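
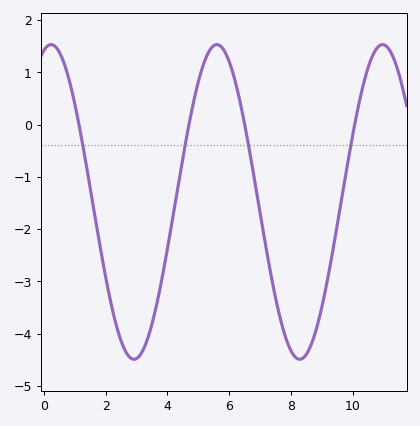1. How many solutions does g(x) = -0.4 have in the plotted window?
4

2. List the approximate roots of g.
1.2, 4.6, 6.6, 10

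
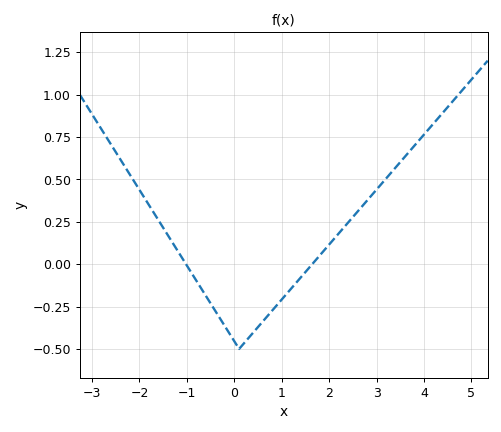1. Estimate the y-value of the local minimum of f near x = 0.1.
-0.5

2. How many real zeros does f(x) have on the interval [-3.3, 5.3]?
2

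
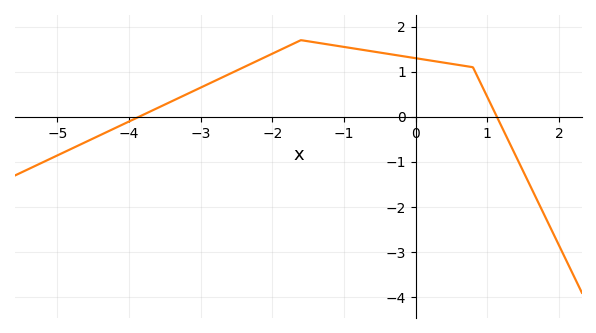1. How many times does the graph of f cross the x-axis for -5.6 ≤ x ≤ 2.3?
2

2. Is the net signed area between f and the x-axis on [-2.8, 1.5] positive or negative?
positive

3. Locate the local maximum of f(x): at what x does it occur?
-1.6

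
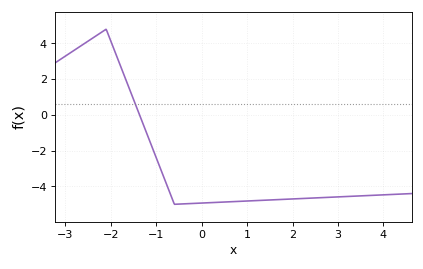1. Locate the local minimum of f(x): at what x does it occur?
-0.6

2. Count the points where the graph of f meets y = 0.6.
1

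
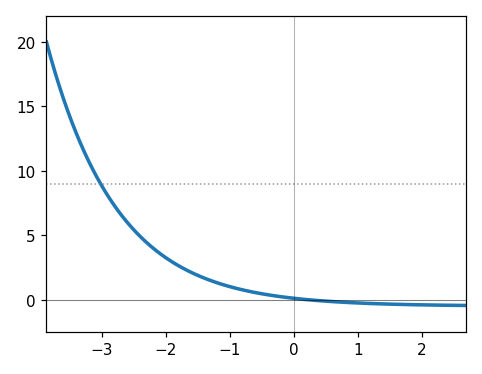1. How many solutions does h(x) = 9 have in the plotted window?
1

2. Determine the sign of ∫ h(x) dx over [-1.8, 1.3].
positive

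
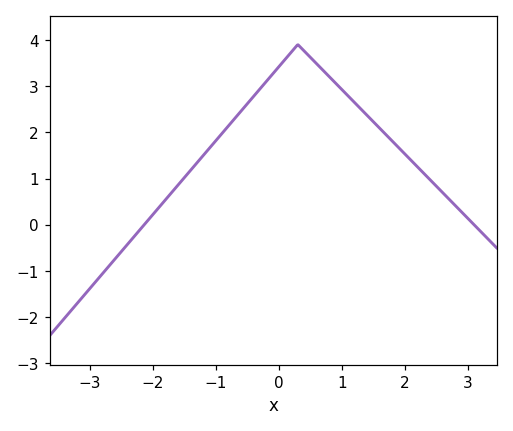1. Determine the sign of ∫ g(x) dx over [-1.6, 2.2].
positive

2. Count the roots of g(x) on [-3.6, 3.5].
2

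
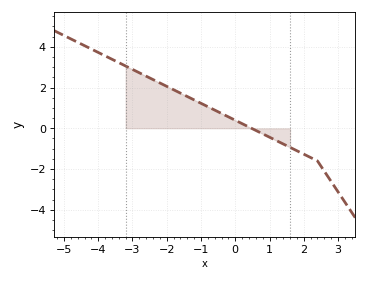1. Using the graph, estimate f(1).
-0.4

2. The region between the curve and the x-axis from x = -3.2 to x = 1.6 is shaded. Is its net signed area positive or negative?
positive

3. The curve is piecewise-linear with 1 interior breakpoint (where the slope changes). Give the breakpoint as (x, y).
(2.4, -1.6)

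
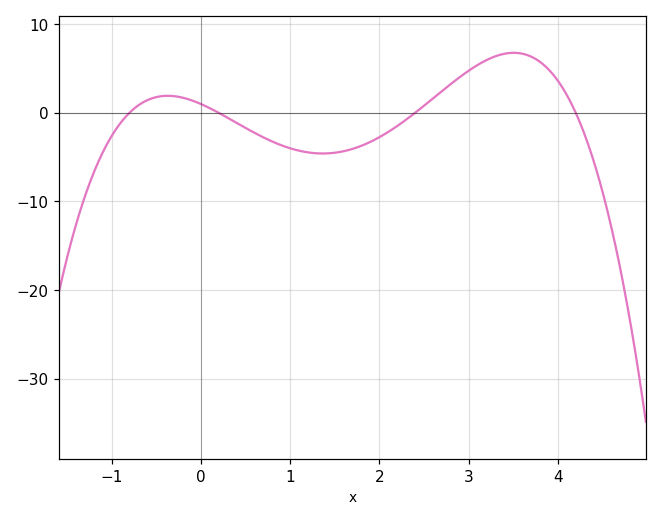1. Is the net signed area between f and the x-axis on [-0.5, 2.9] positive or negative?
negative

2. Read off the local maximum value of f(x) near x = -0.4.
2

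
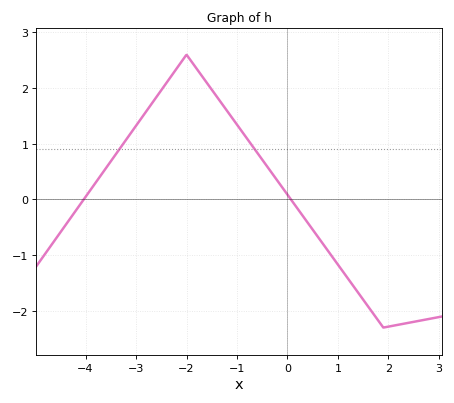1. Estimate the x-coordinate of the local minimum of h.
2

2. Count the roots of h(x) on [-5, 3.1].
2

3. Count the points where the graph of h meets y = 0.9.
2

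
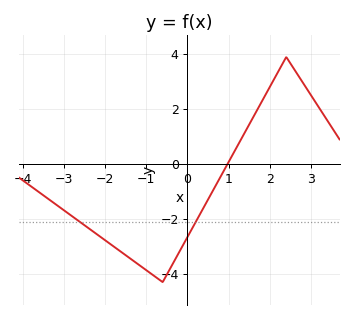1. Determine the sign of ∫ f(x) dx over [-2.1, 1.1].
negative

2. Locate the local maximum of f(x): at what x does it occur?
2.4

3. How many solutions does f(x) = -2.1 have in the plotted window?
2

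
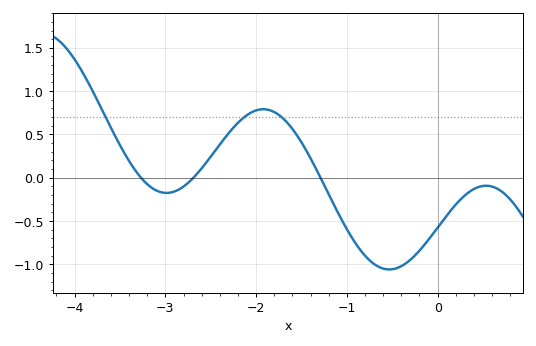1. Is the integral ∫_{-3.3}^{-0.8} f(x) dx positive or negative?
positive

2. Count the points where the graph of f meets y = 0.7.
3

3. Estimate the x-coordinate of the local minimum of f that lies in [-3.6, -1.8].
-3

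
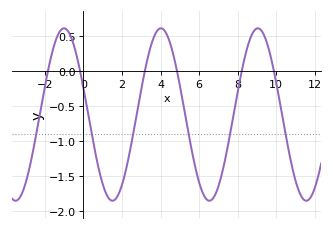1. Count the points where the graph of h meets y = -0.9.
6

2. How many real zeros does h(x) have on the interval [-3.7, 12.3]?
6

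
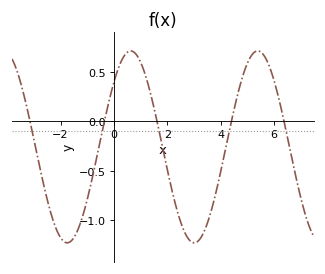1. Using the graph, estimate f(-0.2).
0.184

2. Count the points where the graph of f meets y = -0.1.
5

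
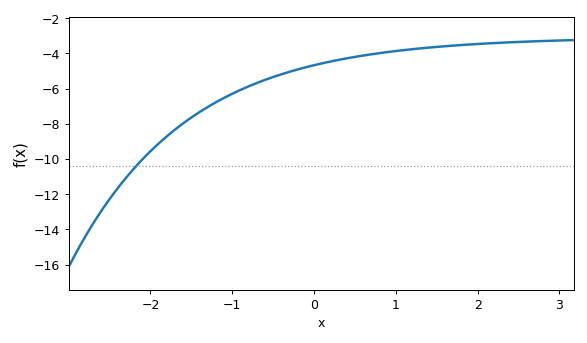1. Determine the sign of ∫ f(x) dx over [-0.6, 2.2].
negative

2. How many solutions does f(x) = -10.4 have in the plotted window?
1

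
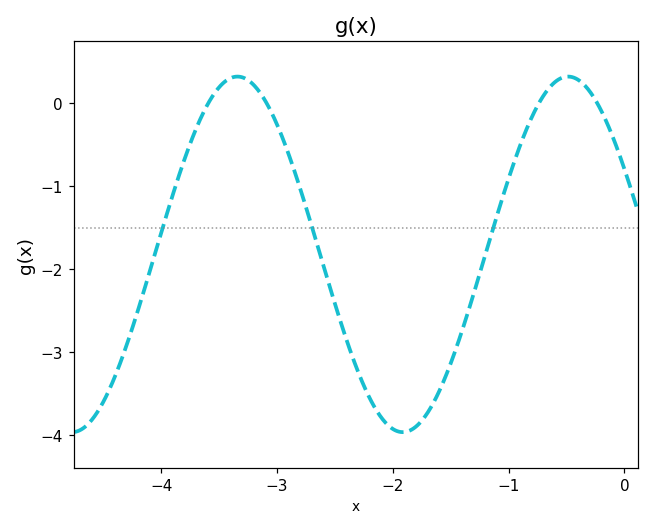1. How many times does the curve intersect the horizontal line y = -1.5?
3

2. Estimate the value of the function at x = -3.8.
-0.7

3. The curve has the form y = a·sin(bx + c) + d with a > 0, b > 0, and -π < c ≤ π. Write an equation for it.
y = 2.14sin(2.2x + 2.6) - 1.82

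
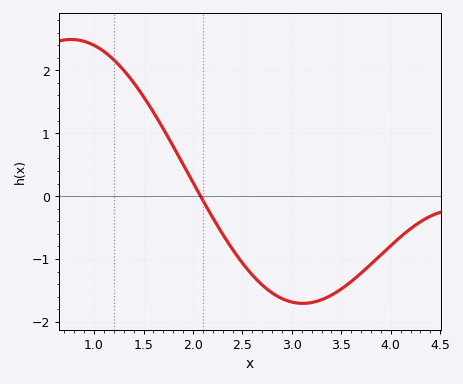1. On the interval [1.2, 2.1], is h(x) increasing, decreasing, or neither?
decreasing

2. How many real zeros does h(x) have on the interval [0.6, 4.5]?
1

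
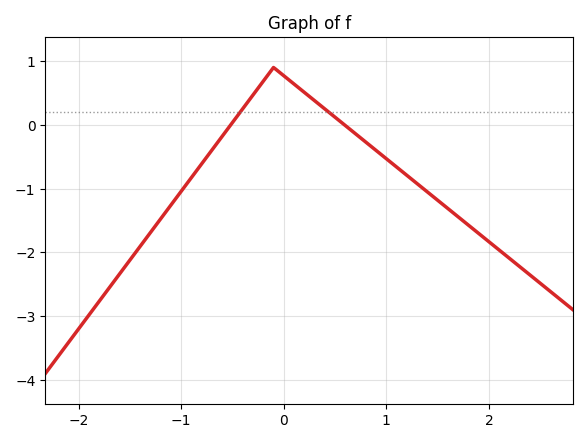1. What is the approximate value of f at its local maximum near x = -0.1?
0.9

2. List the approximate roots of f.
-0.517, 0.592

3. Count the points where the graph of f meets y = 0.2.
2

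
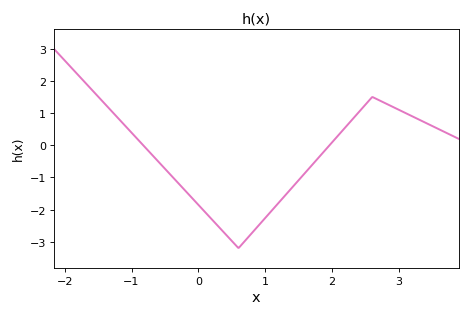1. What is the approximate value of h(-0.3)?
-1.2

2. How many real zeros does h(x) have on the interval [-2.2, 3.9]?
2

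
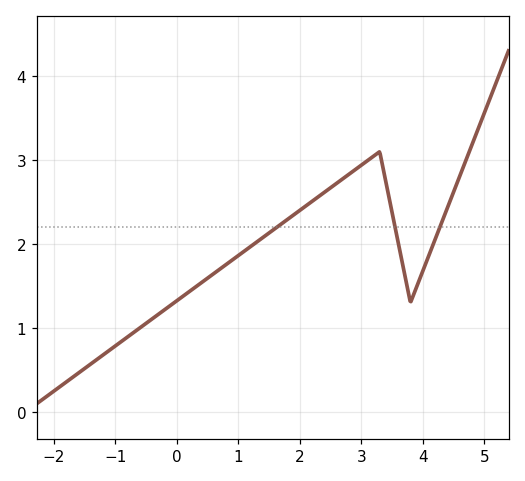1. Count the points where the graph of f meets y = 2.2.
3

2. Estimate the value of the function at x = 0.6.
1.6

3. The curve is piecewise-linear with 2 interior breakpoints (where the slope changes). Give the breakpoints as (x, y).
(3.3, 3.1); (3.8, 1.3)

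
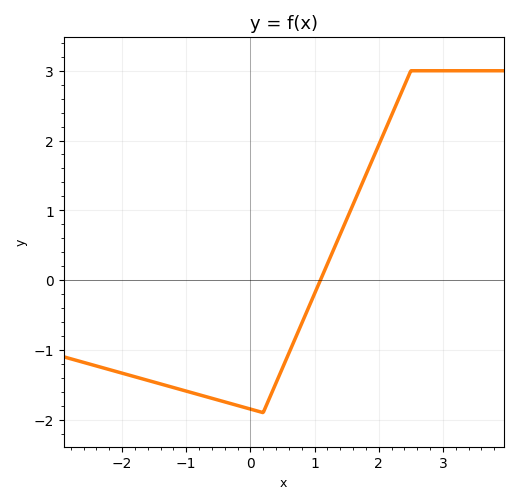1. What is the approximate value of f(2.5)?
3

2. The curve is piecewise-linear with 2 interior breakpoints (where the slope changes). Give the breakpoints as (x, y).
(0.2, -1.9); (2.5, 3)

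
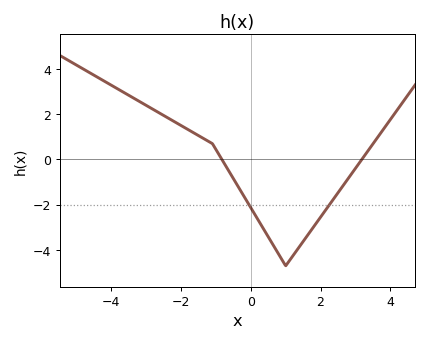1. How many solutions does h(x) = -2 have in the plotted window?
2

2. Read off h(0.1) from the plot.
-2.39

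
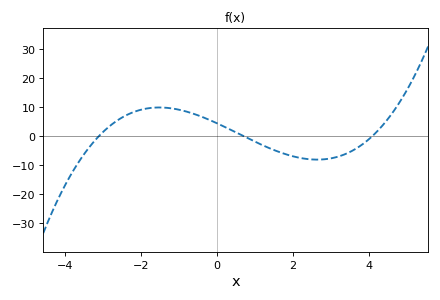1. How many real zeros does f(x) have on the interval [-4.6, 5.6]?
3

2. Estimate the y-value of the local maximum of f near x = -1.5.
10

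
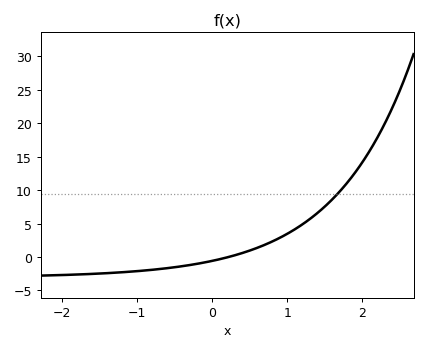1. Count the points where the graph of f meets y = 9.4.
1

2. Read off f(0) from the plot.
-0.58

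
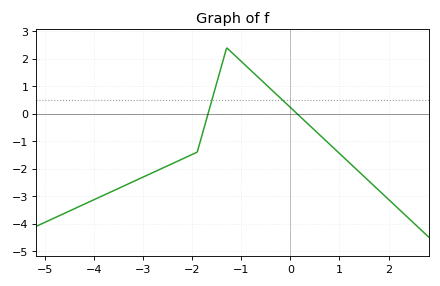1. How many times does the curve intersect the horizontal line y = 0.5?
2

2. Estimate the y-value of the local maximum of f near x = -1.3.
2.4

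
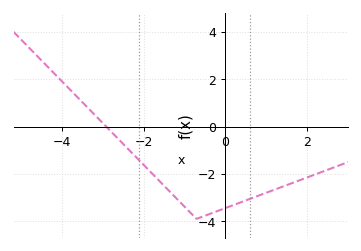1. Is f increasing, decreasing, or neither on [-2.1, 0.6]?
neither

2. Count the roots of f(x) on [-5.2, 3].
1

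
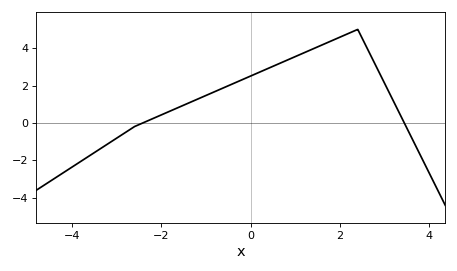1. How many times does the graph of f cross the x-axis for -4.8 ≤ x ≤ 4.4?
2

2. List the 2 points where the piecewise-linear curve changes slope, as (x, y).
(-2.6, -0.2); (2.4, 5)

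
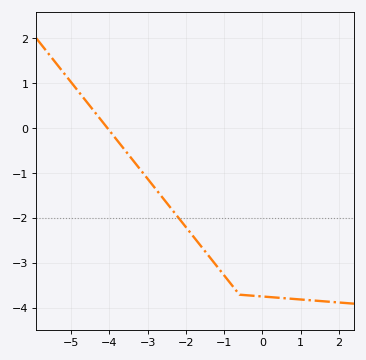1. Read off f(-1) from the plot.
-3.3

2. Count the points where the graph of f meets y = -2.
1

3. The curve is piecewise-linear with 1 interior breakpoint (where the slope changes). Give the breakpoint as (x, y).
(-0.6, -3.7)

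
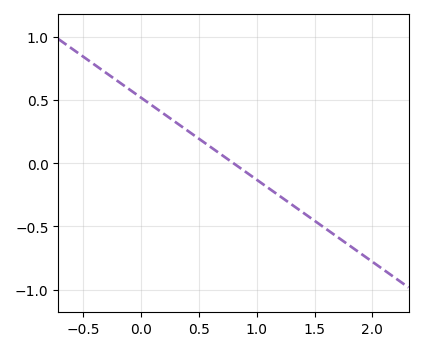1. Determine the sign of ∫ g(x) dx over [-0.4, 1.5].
positive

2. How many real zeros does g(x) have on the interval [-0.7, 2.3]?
1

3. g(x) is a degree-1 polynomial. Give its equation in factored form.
y = -0.65(x - 0.8)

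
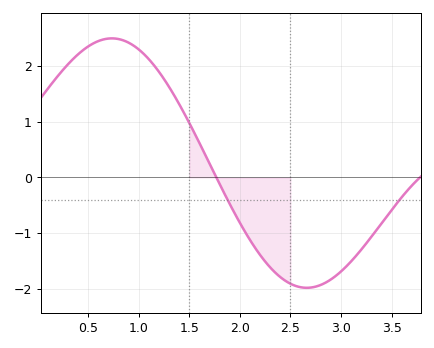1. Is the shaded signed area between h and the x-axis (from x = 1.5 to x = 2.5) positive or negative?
negative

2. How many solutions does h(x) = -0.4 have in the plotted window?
2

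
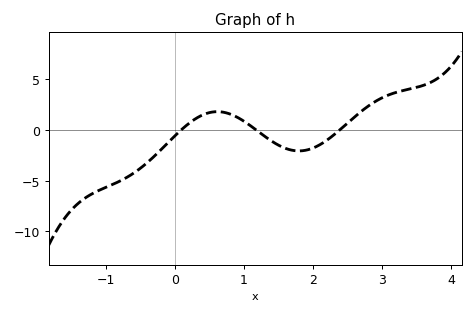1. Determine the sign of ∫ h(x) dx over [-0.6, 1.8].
negative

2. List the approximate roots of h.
0.1, 1.2, 2.4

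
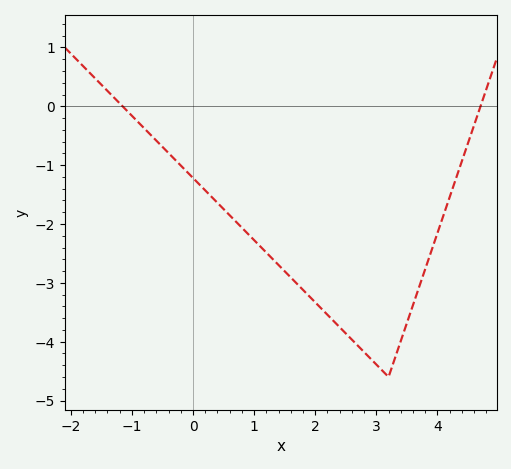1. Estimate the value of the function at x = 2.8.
-4.2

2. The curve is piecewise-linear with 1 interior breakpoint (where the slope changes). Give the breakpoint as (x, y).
(3.2, -4.6)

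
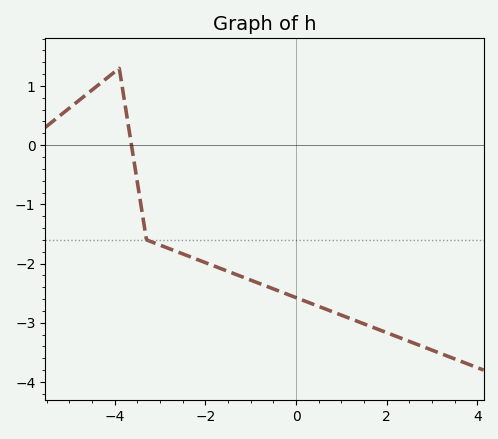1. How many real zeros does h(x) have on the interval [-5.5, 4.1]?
1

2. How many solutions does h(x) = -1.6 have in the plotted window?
1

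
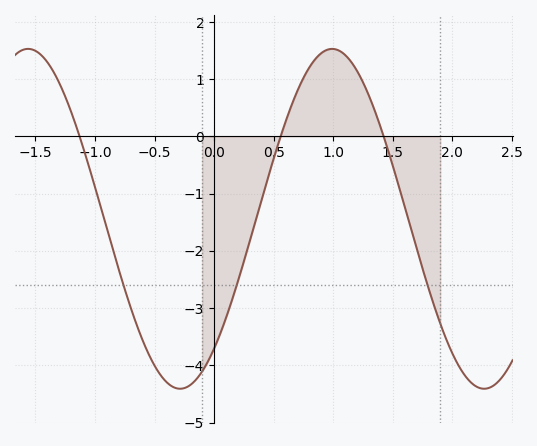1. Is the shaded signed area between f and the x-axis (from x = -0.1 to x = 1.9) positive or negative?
negative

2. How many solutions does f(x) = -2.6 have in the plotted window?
3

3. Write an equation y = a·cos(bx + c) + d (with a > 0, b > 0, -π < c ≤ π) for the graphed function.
y = 2.97cos(2.46x - 2.44) - 1.44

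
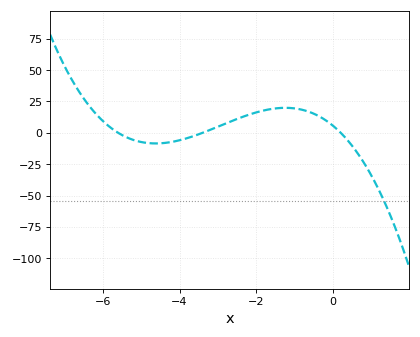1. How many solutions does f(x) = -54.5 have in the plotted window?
1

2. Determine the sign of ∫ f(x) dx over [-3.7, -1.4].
positive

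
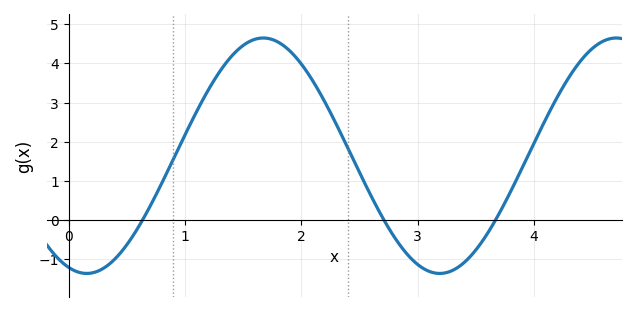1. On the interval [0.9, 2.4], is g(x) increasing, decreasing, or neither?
neither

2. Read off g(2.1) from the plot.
3.5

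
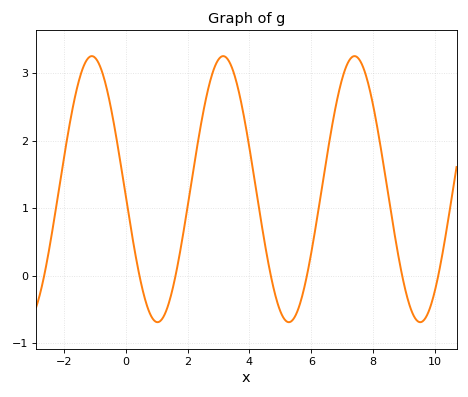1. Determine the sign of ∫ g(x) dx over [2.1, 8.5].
positive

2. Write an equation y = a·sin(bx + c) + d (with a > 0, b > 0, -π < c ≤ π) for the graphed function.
y = 1.97sin(1.48x - 3.09) + 1.28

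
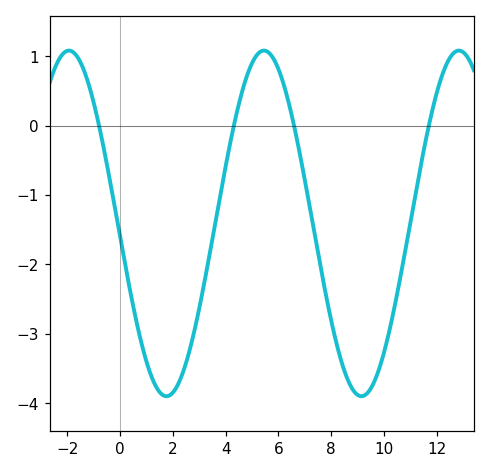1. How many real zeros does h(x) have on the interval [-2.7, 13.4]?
4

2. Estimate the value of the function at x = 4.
-0.585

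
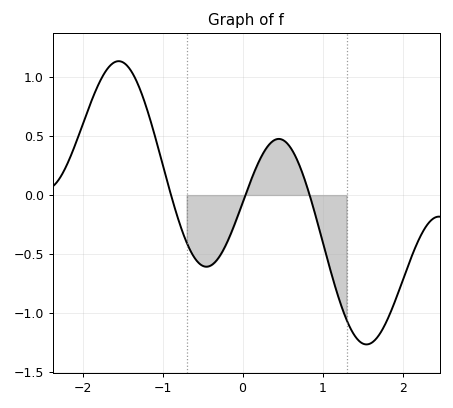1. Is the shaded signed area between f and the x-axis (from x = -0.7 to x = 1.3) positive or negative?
negative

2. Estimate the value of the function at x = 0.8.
0.082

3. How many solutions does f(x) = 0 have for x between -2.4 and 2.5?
3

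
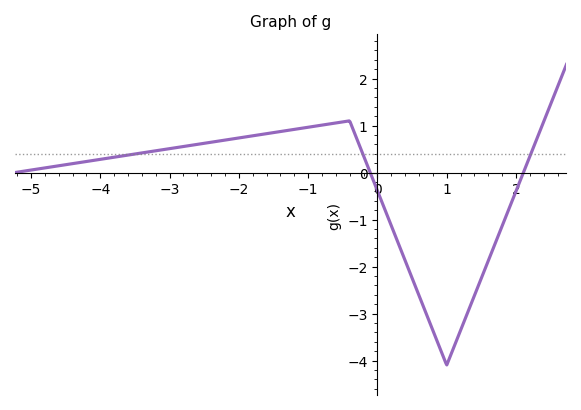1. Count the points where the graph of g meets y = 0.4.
3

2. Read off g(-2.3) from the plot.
0.7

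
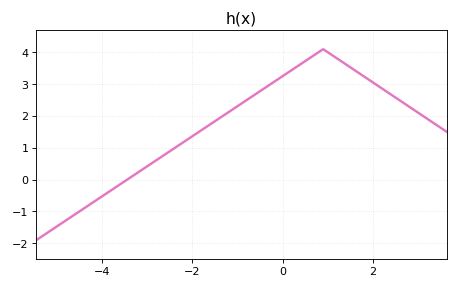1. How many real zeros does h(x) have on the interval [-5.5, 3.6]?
1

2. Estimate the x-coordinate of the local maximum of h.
0.8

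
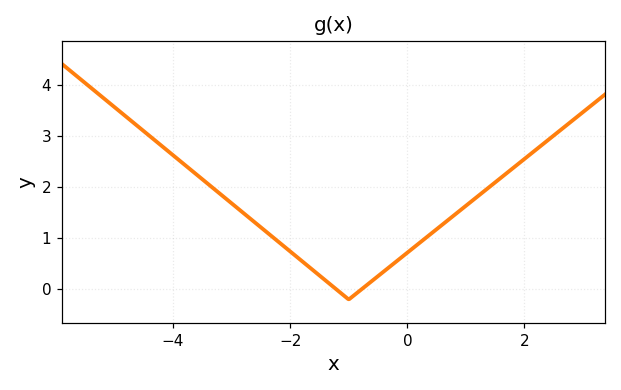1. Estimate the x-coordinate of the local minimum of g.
-0.999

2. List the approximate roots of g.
-1.21, -0.782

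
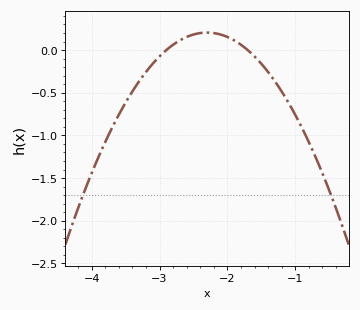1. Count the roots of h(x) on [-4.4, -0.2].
2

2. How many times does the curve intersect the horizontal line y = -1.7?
2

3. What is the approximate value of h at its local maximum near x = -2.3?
0.205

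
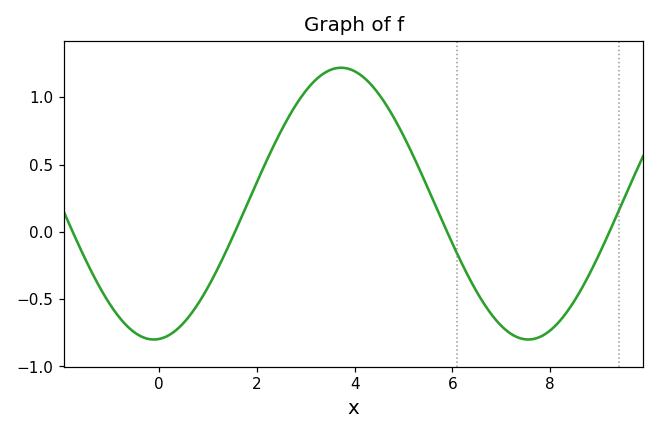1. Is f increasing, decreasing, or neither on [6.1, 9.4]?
neither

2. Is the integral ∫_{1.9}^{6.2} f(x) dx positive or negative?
positive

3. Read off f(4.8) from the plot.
0.851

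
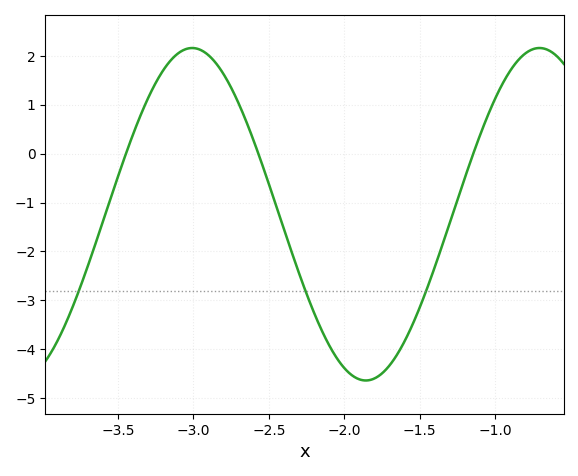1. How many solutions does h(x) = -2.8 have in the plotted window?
3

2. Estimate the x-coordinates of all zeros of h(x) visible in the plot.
-3.45, -2.55, -1.15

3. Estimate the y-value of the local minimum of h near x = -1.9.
-4.6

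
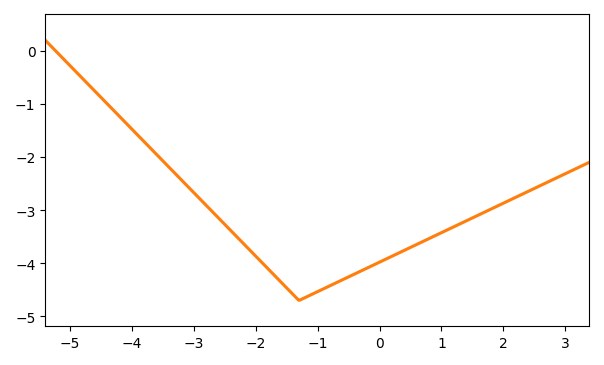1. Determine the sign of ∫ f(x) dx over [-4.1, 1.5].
negative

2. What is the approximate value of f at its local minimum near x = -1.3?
-4.7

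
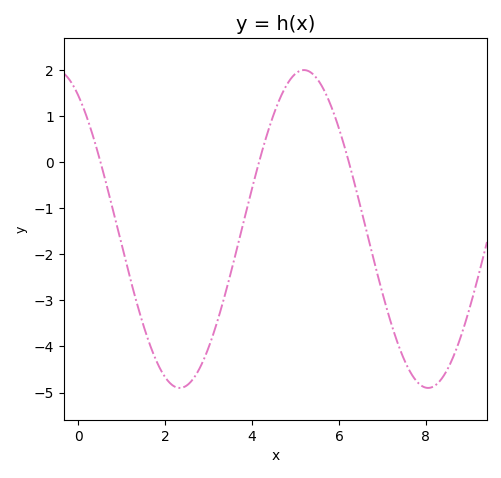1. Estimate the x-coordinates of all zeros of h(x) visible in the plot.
0.516, 4.16, 6.23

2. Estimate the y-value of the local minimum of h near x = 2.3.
-4.9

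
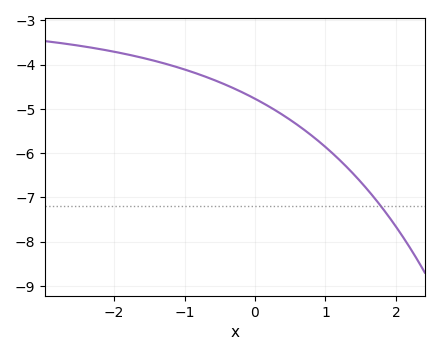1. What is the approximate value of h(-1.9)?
-3.74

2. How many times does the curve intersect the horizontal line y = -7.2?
1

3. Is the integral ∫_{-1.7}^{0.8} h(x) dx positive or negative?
negative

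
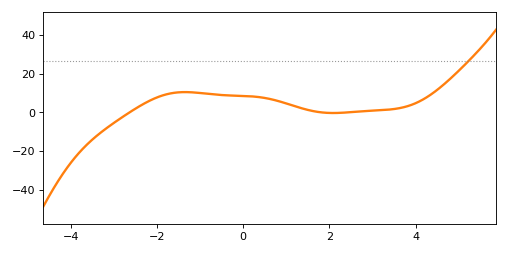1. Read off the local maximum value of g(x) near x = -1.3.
10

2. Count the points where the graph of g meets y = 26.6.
1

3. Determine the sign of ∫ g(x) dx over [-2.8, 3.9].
positive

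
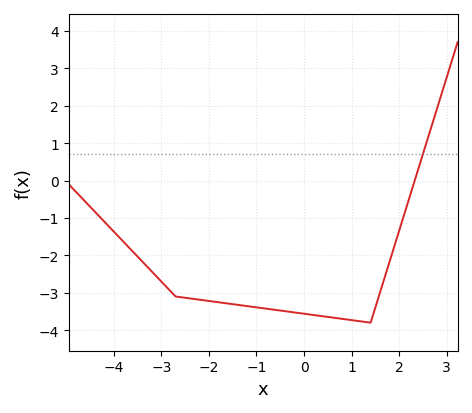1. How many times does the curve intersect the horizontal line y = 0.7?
1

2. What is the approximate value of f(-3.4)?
-2.16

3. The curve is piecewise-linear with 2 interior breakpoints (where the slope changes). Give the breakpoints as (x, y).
(-2.7, -3.1); (1.4, -3.8)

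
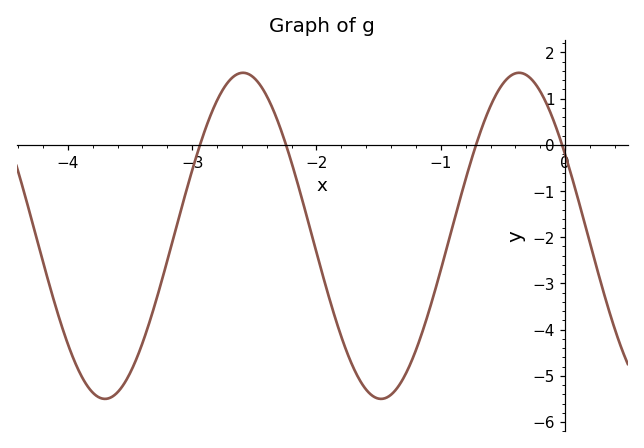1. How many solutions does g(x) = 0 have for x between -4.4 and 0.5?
4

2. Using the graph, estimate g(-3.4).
-4.29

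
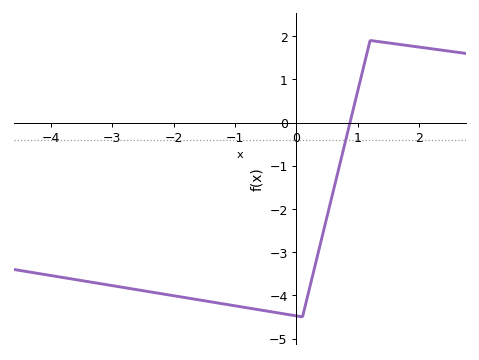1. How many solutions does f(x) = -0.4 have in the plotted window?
1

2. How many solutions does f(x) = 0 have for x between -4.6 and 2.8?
1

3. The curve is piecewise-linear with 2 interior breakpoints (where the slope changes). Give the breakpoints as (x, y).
(0.1, -4.5); (1.2, 1.9)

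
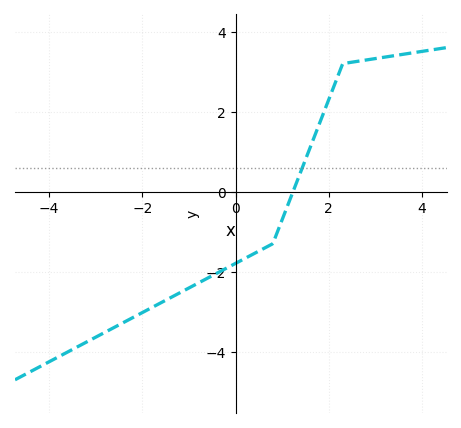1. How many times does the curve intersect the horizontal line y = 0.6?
1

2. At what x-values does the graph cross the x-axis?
1.2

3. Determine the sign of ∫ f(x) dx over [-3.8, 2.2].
negative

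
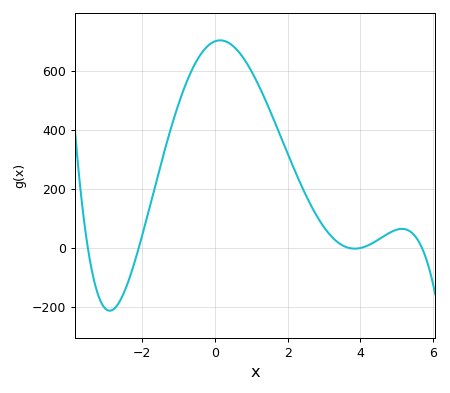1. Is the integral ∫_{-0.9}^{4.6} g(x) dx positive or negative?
positive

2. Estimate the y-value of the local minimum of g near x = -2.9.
-212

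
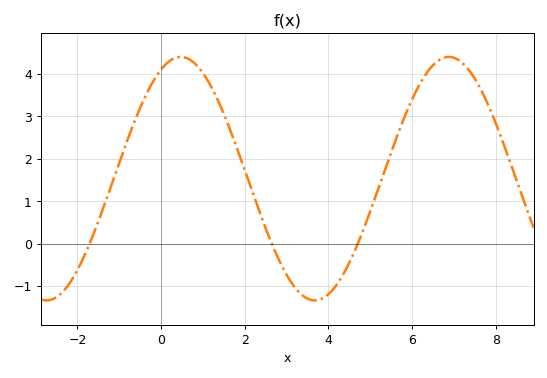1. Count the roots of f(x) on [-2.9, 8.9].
3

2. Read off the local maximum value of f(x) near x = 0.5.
4.4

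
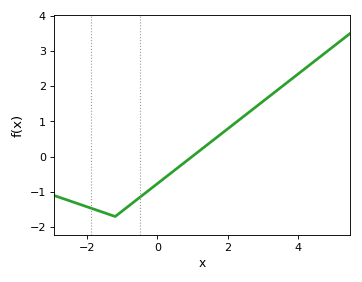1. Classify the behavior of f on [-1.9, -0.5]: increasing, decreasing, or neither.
neither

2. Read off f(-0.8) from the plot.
-1.4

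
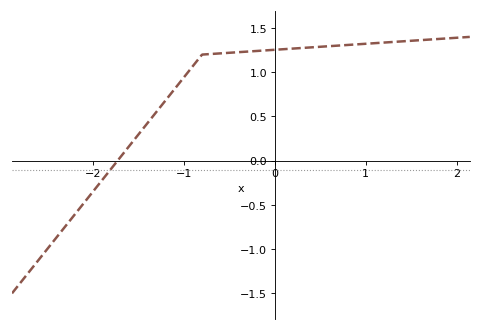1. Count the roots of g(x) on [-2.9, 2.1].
1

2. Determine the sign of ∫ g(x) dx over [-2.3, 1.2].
positive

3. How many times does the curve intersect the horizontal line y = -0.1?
1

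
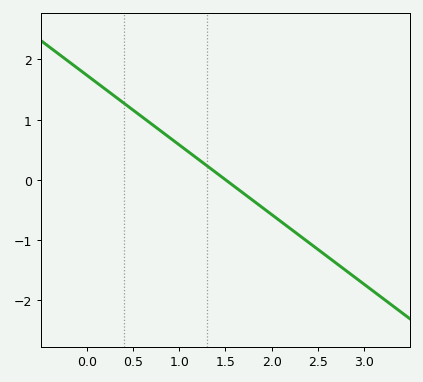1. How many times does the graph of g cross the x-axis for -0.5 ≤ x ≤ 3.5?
1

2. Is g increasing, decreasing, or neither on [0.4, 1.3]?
decreasing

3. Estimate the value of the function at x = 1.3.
0.2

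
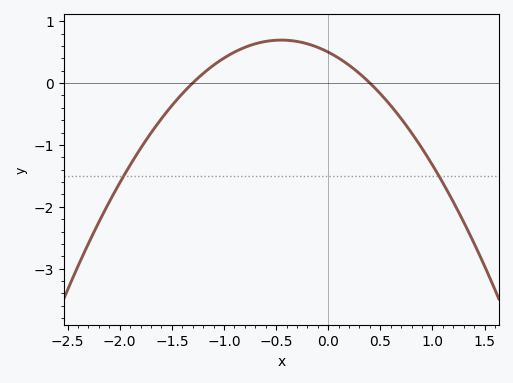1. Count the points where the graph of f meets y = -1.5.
2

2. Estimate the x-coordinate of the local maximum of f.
-0.45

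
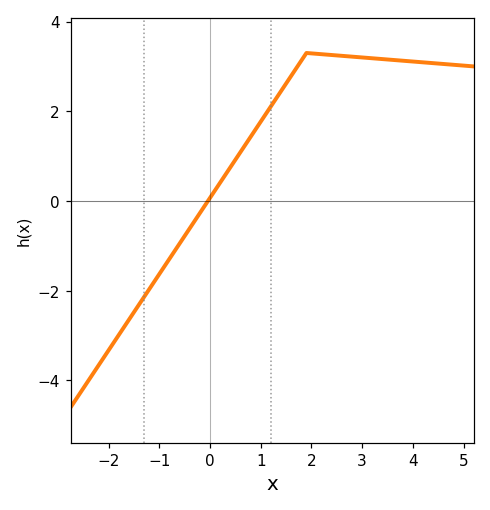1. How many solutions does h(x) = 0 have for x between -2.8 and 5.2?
1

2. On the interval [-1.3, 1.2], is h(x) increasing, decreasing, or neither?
increasing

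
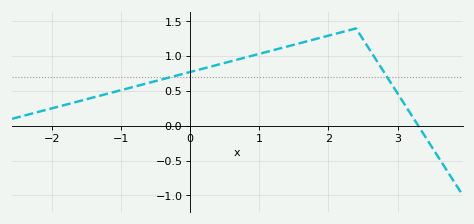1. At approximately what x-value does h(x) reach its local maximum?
2.4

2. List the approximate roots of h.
3.3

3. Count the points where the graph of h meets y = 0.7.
2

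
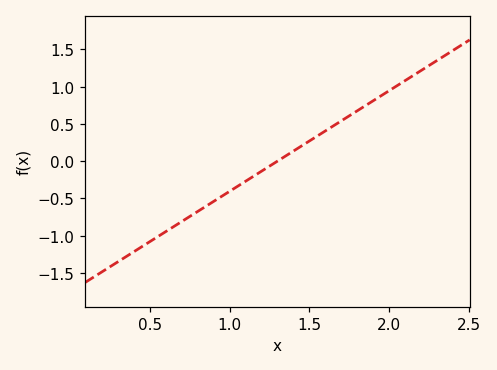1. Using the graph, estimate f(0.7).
-0.81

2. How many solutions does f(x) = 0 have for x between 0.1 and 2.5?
1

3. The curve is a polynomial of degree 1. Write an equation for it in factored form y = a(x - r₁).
y = 1.35(x - 1.3)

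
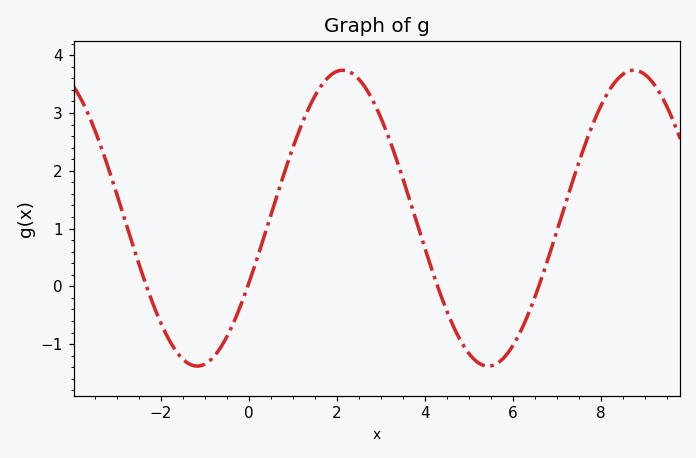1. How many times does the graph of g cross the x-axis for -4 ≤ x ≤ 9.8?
4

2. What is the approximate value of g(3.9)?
0.89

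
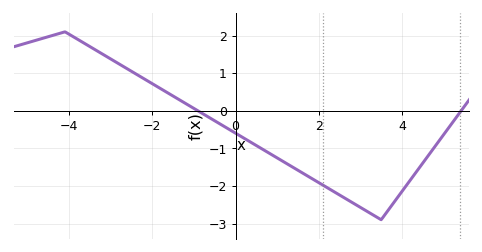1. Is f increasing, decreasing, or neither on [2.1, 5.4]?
neither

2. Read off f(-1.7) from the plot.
0.5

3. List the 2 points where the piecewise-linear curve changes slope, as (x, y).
(-4.1, 2.1); (3.5, -2.9)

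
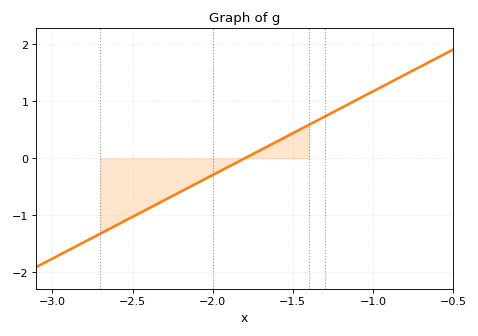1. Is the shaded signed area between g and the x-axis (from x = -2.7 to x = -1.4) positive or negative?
negative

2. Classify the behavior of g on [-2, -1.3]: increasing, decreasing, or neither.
increasing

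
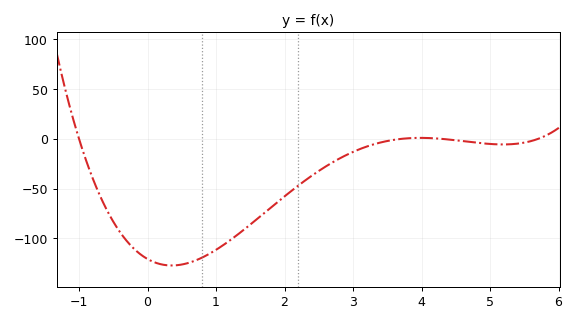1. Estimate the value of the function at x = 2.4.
-36.9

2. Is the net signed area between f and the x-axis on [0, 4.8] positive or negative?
negative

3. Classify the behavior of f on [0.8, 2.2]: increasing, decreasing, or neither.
increasing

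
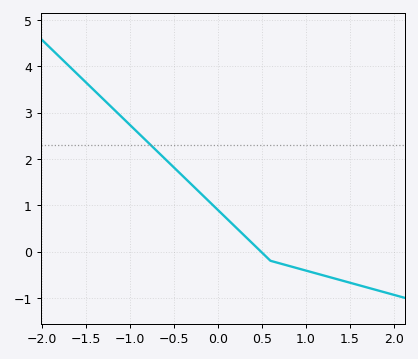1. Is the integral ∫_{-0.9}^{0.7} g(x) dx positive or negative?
positive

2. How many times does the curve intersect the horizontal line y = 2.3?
1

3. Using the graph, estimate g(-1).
2.74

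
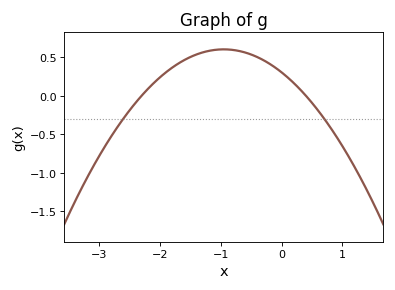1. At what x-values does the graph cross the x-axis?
-2.3, 0.4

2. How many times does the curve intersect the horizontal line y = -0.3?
2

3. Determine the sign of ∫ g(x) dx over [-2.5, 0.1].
positive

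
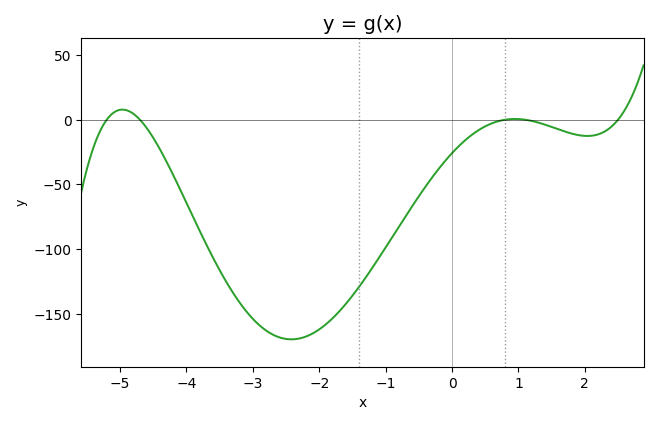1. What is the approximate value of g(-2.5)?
-170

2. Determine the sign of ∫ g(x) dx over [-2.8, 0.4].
negative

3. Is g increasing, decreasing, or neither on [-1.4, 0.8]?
increasing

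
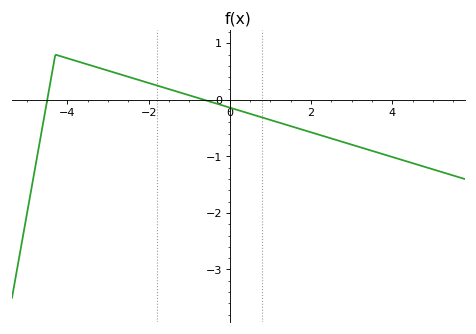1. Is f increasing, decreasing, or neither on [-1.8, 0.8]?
decreasing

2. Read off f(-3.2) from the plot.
0.6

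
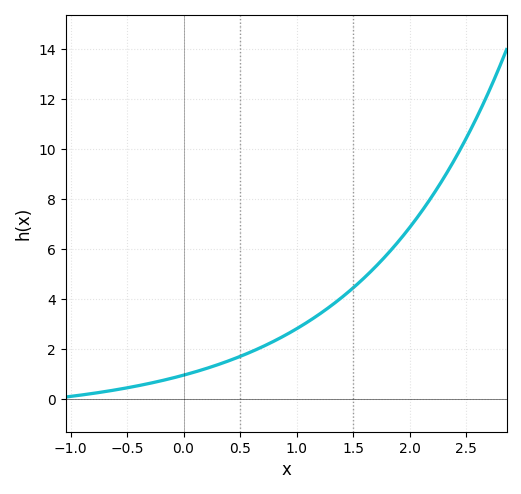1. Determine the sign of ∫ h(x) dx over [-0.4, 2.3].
positive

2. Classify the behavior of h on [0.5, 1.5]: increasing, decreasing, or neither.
increasing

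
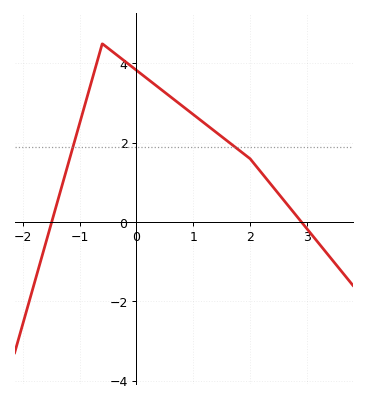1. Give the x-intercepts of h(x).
-1.5, 2.9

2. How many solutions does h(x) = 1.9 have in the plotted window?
2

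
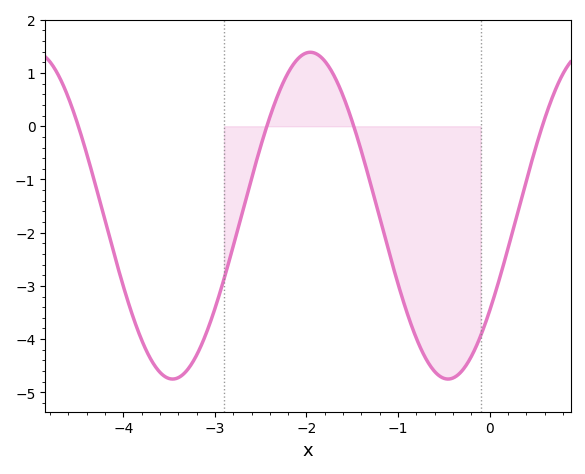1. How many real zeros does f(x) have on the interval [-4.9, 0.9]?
4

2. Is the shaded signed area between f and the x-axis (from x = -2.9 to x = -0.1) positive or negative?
negative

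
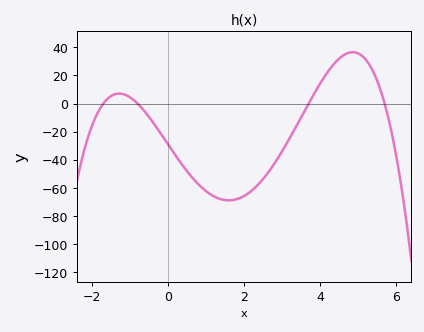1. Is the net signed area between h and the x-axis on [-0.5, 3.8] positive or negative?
negative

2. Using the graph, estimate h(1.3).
-68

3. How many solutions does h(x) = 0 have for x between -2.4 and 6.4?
4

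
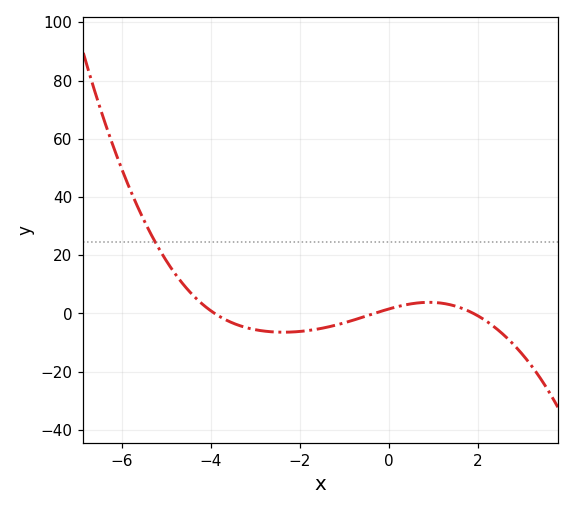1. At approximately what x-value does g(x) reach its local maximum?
0.8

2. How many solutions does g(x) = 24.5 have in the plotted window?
1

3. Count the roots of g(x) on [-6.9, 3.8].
3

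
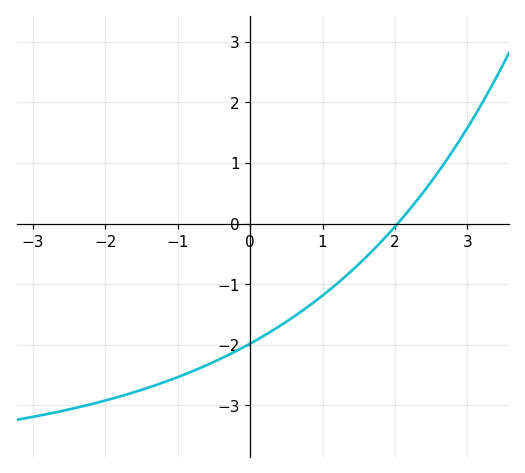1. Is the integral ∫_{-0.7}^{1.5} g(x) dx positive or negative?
negative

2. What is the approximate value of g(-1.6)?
-2.8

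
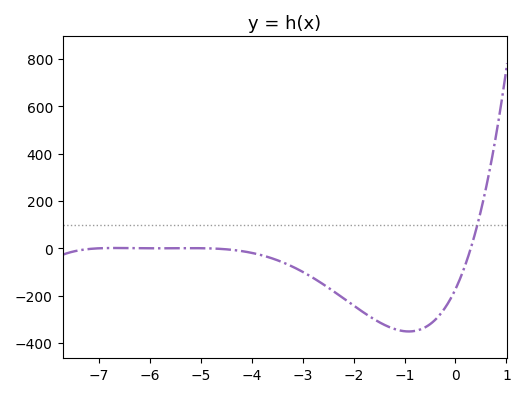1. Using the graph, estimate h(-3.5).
-60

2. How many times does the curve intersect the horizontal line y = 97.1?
1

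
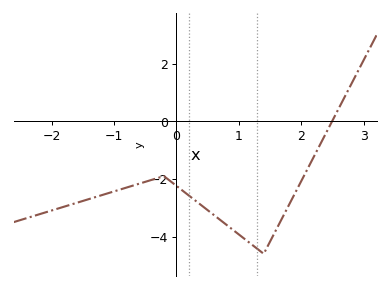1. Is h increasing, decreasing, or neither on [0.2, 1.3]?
decreasing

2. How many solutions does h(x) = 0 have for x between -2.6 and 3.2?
1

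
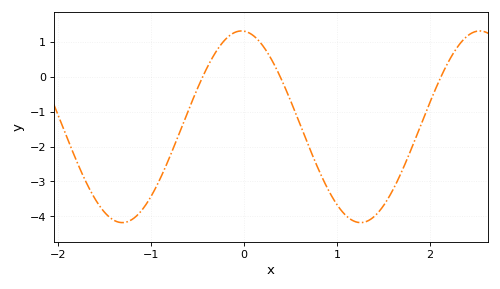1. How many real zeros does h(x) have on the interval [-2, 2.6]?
3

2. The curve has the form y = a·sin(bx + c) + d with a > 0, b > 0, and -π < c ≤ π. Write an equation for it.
y = 2.75sin(2.5x + 1.6) - 1.43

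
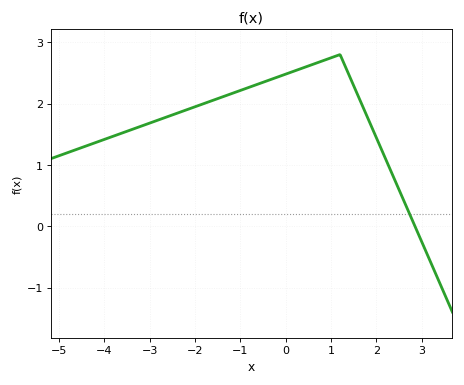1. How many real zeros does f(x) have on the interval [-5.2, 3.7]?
1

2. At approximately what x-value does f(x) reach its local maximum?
1.2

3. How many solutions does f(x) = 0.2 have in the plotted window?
1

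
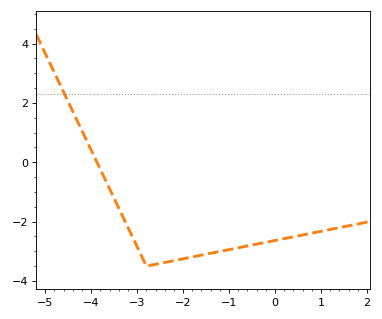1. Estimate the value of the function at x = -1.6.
-3.13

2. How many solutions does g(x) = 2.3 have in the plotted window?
1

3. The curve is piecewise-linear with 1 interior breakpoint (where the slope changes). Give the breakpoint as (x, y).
(-2.8, -3.5)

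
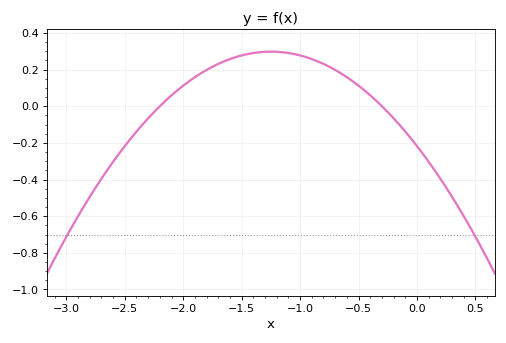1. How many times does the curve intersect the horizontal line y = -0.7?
2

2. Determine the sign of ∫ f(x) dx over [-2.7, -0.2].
positive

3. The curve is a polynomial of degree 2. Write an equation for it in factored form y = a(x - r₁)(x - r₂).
y = -0.33(x + 2.2)(x + 0.3)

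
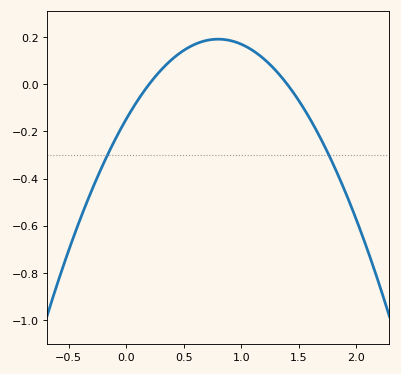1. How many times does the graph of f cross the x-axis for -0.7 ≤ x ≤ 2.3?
2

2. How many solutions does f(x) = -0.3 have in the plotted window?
2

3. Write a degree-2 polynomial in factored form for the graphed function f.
y = -0.53(x - 0.2)(x - 1.4)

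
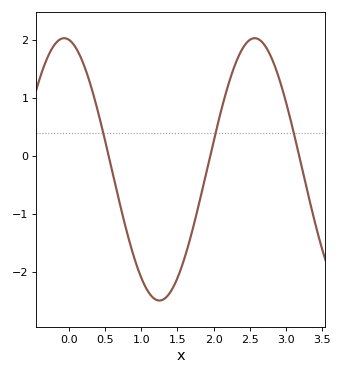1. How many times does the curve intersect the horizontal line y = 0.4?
3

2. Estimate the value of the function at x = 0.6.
-0.263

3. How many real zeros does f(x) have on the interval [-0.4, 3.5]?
3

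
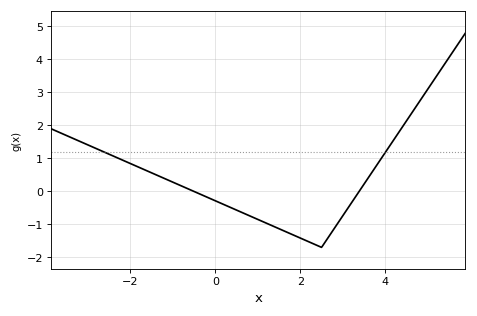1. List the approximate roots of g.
-0.512, 3.39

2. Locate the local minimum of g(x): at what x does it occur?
2.5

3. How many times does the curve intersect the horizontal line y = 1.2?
2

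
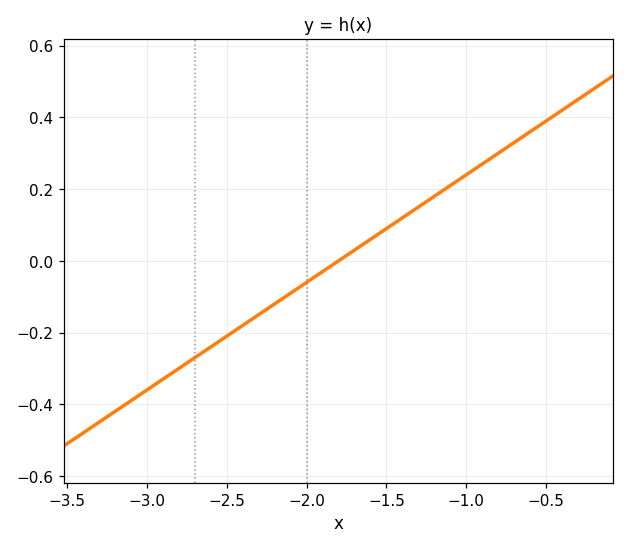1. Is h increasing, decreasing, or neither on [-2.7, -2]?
increasing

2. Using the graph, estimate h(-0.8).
0.3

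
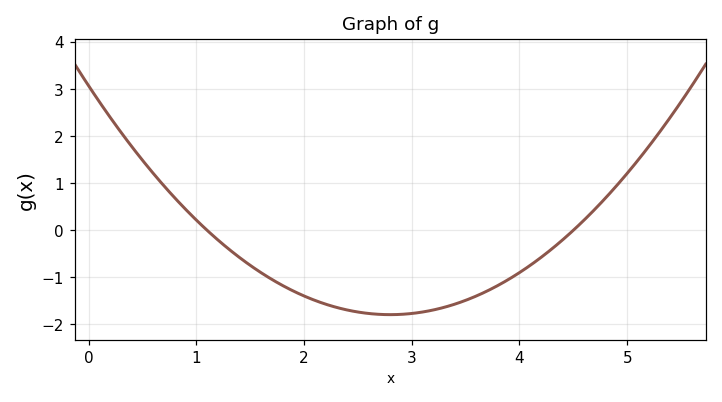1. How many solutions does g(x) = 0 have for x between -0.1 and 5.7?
2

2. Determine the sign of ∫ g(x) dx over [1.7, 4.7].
negative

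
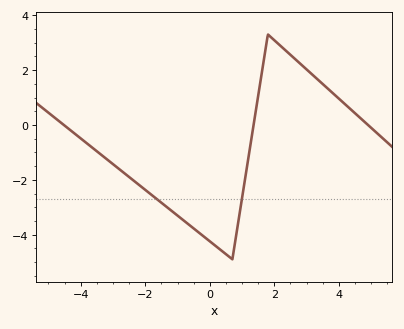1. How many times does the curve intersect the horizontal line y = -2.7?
2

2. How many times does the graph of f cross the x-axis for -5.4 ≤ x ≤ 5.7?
3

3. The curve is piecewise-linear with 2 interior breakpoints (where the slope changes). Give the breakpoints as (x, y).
(0.7, -4.9); (1.8, 3.3)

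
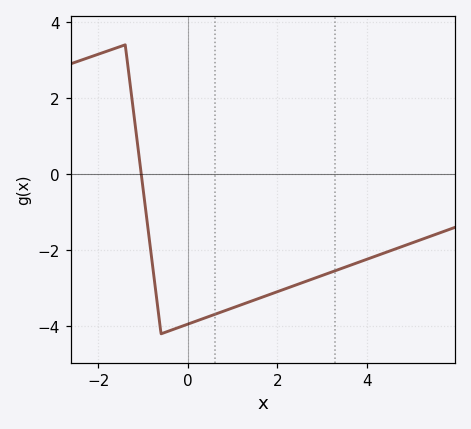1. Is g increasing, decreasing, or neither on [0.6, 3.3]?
increasing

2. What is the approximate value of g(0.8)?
-3.6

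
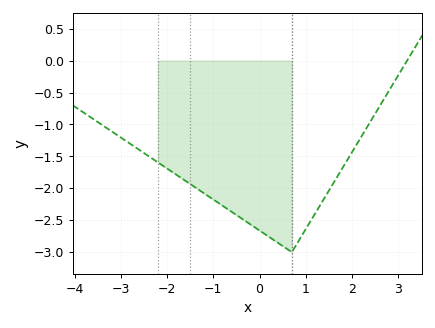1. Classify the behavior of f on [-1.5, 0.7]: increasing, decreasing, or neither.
decreasing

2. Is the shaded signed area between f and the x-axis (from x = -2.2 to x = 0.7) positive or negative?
negative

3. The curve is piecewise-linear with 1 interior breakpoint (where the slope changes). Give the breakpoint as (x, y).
(0.7, -3)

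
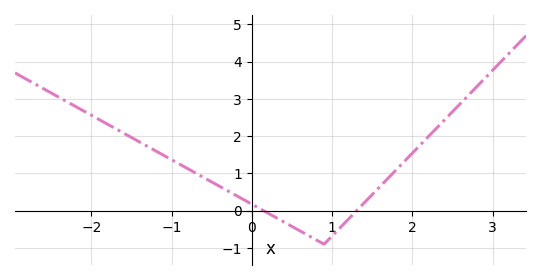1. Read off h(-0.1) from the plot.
0.3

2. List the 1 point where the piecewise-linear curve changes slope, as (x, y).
(0.9, -0.9)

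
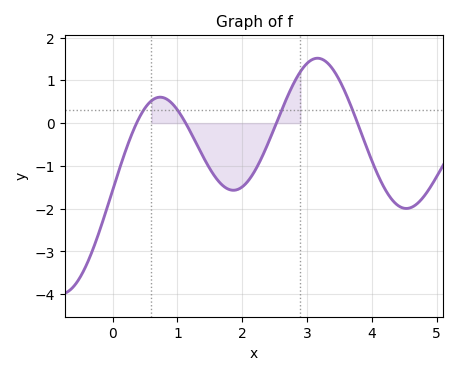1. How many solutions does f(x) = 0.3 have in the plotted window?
4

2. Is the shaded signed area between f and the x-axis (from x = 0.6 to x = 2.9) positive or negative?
negative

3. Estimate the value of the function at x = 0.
-1.6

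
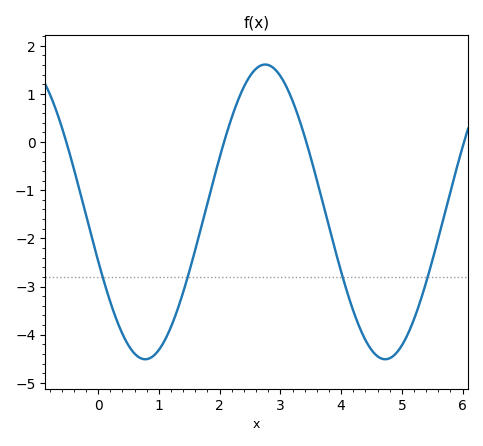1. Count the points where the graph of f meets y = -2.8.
4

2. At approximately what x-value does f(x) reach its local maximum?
2.7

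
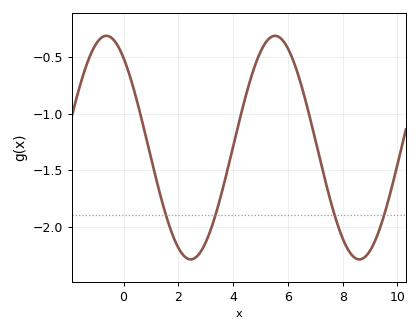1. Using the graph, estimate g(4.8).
-0.55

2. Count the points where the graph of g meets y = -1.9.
4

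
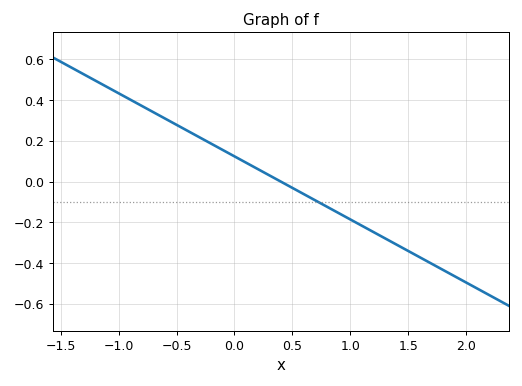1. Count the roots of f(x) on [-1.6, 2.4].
1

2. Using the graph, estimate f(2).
-0.496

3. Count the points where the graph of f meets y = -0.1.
1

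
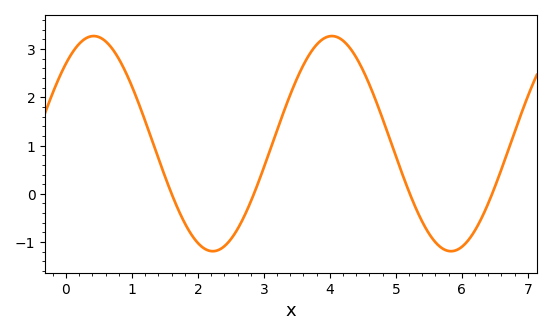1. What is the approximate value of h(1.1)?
1.88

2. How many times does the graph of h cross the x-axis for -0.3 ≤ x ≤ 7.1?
4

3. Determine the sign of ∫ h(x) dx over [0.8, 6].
positive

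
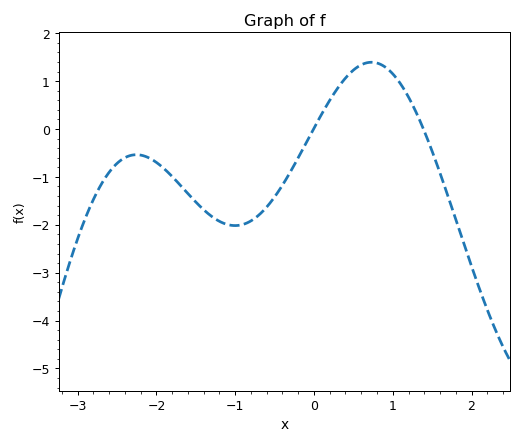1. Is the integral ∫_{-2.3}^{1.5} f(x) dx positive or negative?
negative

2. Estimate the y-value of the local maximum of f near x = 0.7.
1.4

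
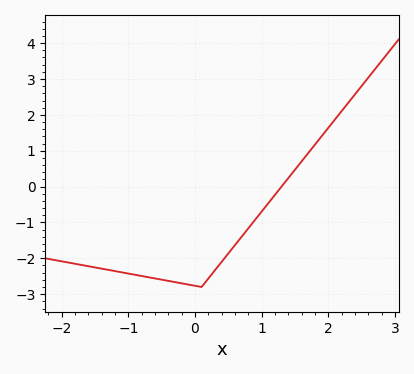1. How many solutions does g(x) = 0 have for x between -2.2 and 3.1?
1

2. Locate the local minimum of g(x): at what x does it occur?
0.1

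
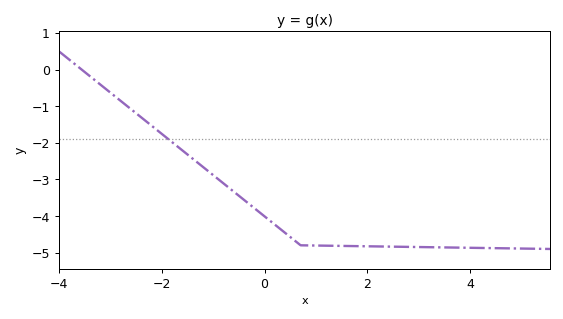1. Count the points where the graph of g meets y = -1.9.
1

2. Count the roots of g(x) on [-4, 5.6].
1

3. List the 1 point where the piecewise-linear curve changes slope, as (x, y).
(0.7, -4.8)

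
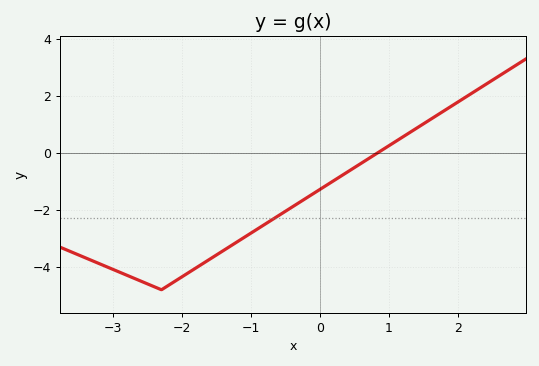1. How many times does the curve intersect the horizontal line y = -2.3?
1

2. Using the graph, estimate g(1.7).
1.4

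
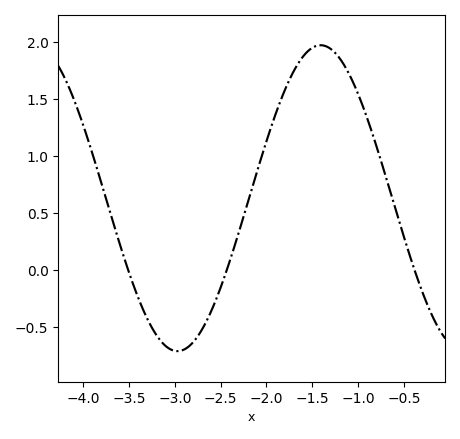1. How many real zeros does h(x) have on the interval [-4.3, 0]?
3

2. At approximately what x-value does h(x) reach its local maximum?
-1.41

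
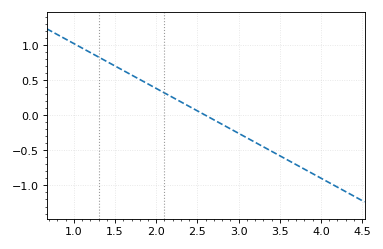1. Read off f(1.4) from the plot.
0.75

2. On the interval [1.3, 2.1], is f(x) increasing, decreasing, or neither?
decreasing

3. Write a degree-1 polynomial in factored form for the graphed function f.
y = -0.64(x - 2.6)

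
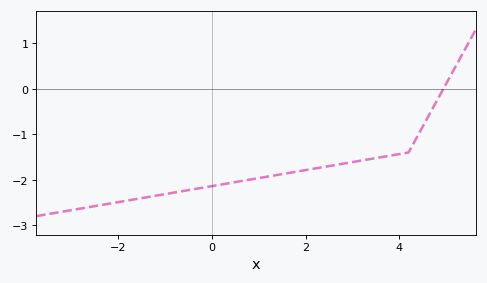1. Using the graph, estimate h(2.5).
-1.7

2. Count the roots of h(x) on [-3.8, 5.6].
1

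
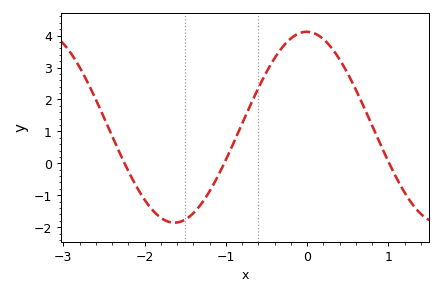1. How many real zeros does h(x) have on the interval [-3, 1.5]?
3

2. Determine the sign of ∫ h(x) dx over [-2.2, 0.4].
positive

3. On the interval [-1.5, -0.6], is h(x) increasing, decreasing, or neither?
increasing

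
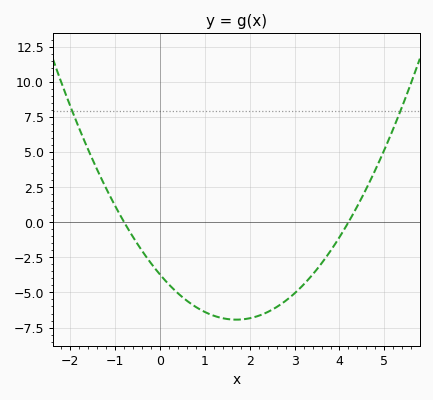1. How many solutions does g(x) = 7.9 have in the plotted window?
2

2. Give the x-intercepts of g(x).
-0.8, 4.2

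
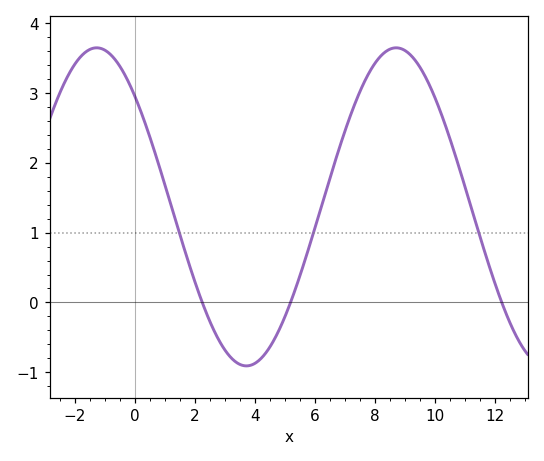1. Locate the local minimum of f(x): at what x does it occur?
3.72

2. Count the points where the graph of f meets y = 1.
3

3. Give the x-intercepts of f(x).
2.24, 5.18, 12.2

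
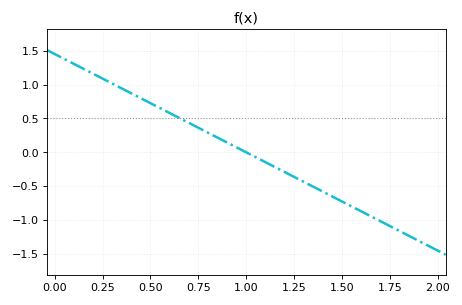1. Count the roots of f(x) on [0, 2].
1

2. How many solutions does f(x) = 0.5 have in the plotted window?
1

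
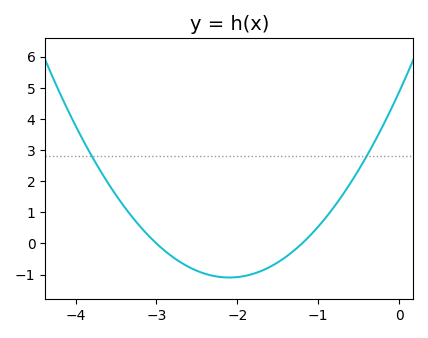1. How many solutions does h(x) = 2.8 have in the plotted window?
2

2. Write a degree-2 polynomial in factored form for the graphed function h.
y = 1.35(x + 3)(x + 1.2)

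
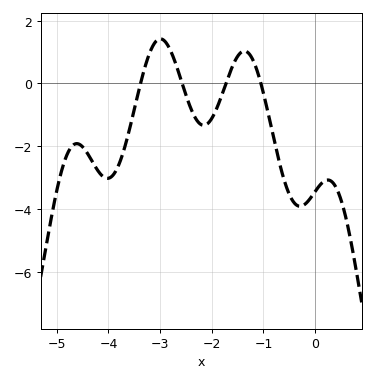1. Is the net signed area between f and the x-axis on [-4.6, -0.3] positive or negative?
negative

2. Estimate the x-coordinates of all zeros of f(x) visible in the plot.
-3.38, -2.57, -1.73, -1.05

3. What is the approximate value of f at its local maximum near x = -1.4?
1.03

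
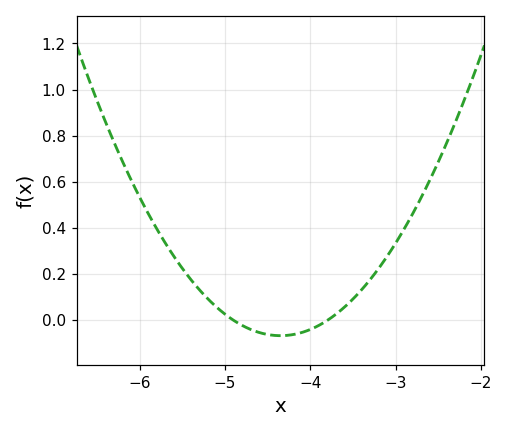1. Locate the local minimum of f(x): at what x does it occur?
-4.4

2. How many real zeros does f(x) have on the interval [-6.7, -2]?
2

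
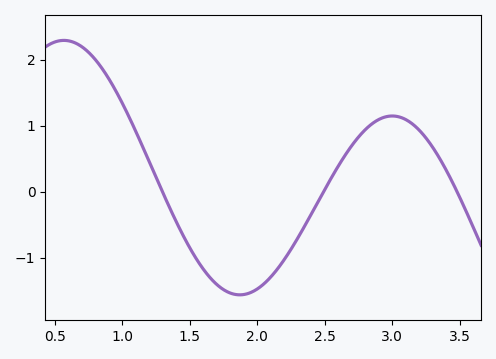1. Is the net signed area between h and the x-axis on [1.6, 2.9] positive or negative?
negative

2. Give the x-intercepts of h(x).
1.3, 2.5, 3.5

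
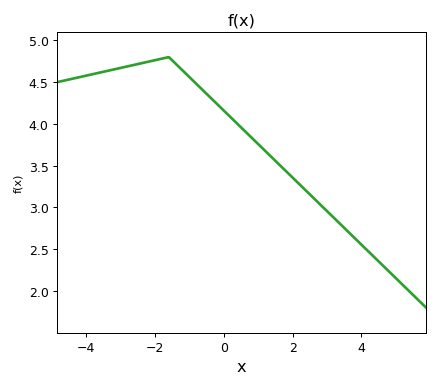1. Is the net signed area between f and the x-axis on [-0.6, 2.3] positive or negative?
positive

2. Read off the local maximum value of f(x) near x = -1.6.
4.8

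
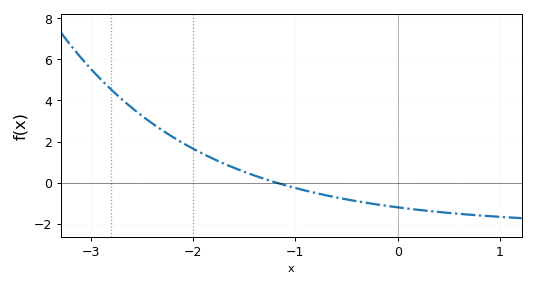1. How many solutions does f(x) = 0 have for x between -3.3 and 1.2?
1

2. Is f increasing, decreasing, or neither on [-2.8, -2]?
decreasing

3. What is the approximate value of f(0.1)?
-1.26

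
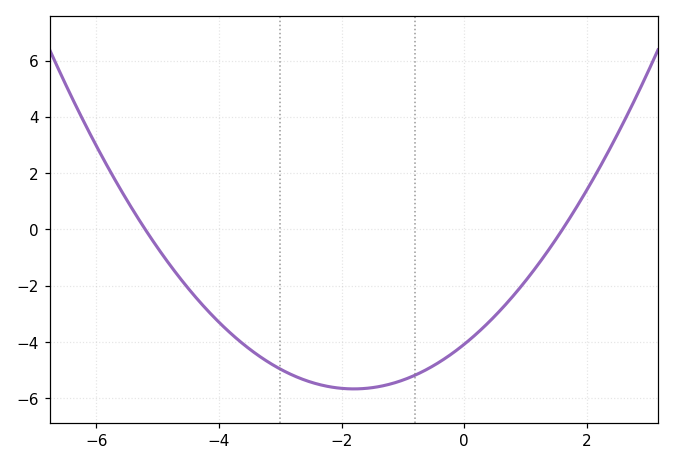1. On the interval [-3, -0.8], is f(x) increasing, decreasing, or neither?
neither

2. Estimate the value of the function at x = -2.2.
-5.6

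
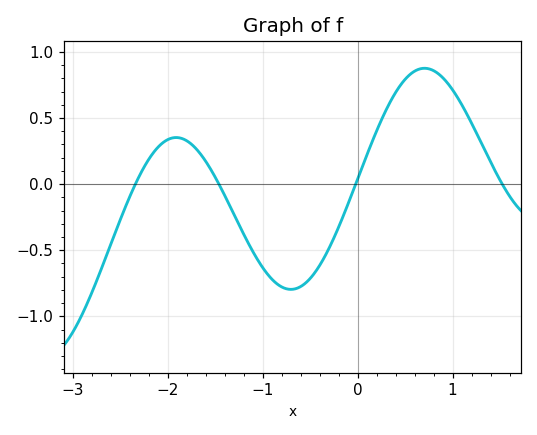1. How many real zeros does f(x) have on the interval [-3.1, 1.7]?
4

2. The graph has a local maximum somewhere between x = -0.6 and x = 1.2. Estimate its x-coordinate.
0.7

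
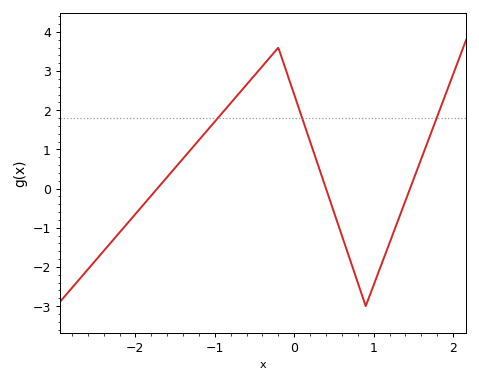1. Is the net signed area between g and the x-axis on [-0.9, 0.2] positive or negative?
positive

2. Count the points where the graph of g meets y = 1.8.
3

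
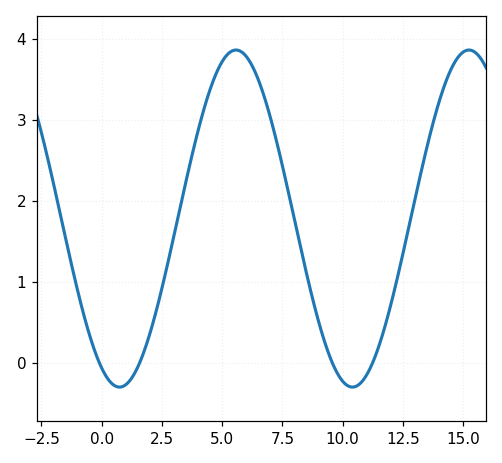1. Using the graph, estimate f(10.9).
-0.2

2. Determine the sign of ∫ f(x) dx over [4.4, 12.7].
positive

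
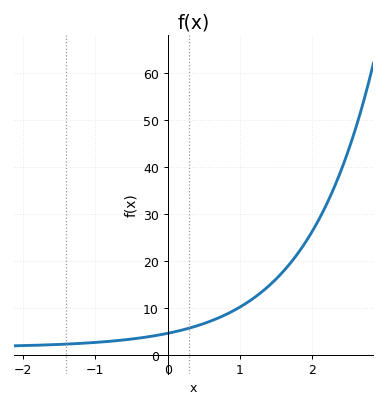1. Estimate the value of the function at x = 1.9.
24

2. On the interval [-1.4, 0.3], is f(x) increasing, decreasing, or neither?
increasing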